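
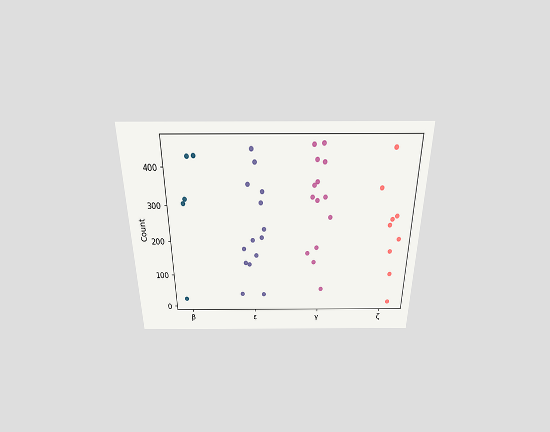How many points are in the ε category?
14

The chart is viewed slightly from above. Counting the markers in the ε column gives 14.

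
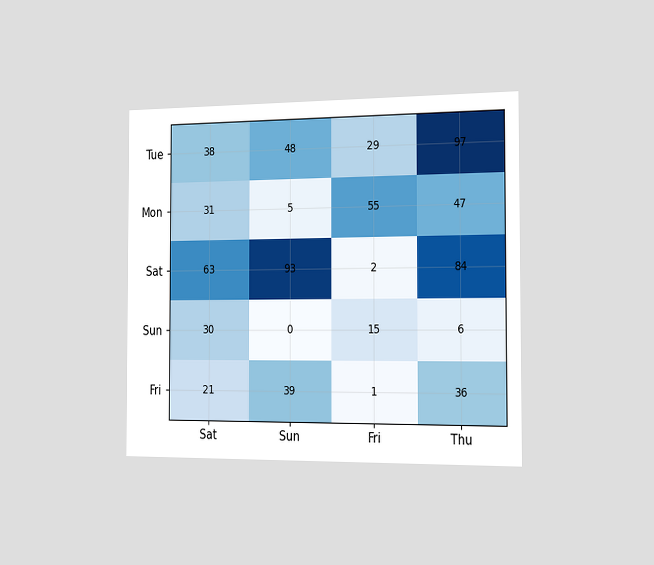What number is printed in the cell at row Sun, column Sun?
0

The chart is viewed slightly from the right. The (Sun, Sun) cell reads 0.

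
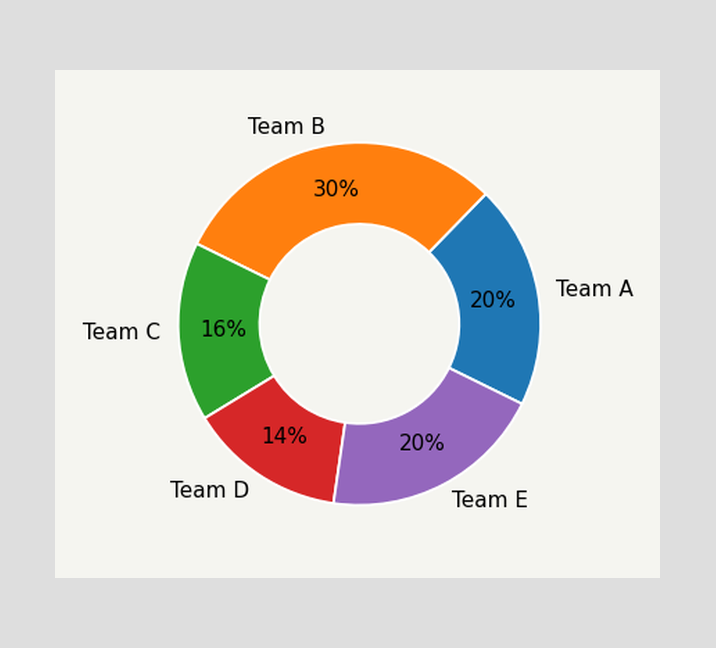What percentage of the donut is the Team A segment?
The Team A segment takes up 20% of the ring.

20%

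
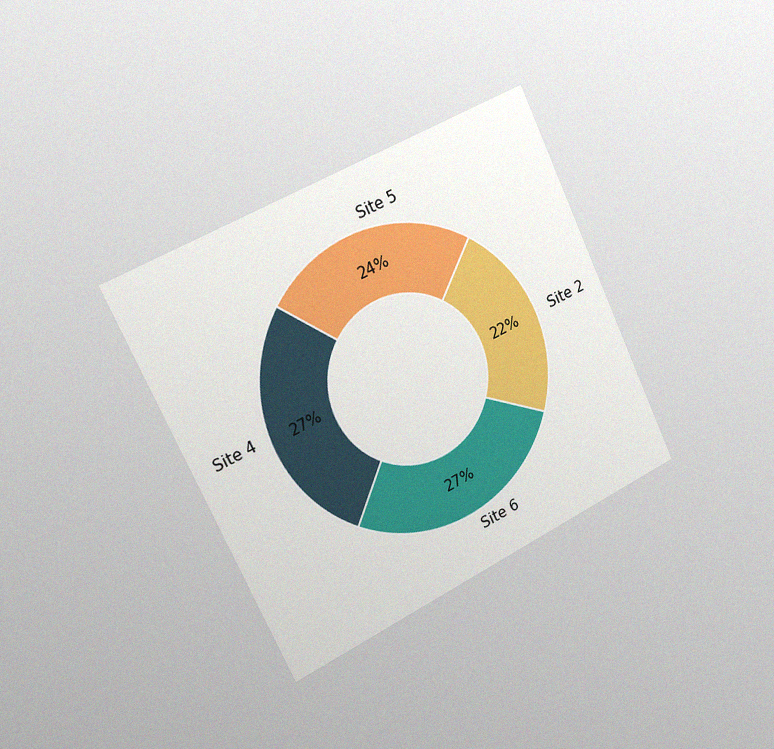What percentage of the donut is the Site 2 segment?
22%

The chart is tilted about 26° counter-clockwise and viewed slightly from the left, with some photo noise. The Site 2 segment takes up 22% of the ring.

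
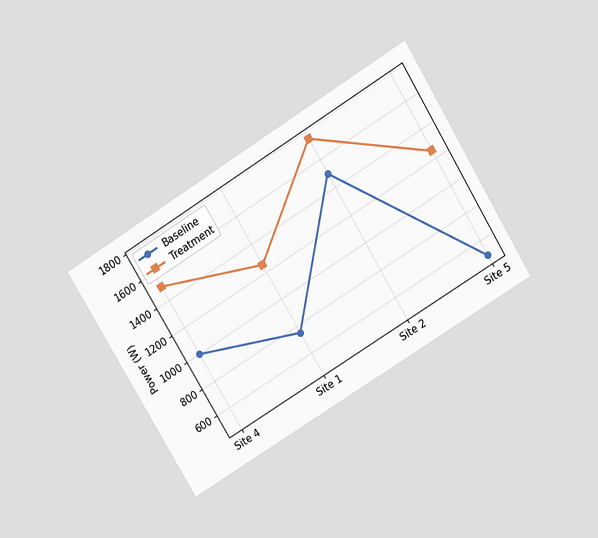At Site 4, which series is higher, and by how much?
The chart is tilted about 31° counter-clockwise and viewed slightly from above. At Site 4, Treatment sits above the other line by 500W.

Treatment, by 500W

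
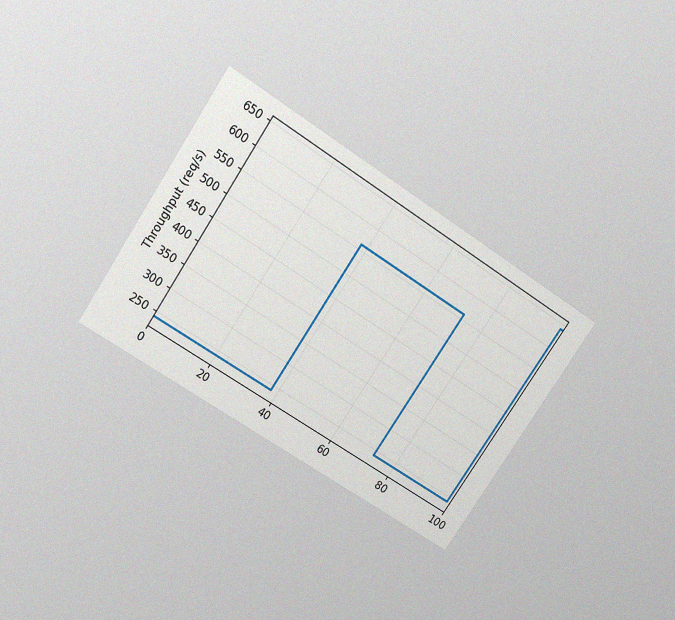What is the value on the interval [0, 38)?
The chart is tilted about 34° clockwise and viewed slightly from above, with some photo noise. On [0, 38) the step sits at 240req/s.

240req/s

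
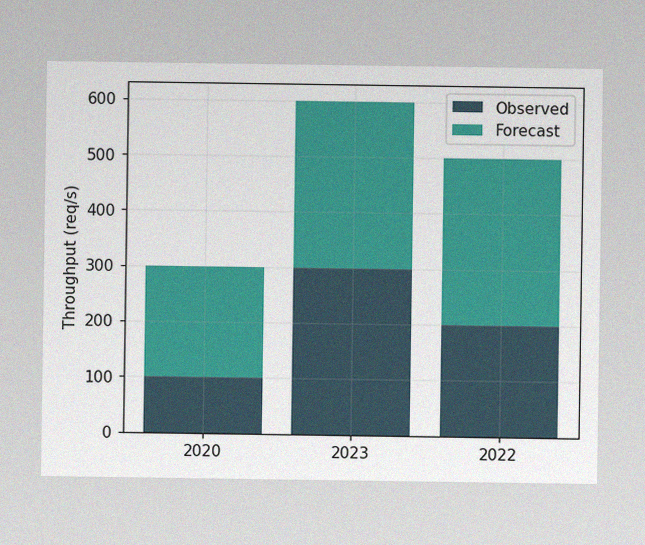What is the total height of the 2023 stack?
600req/s

The image has some photo noise and uneven lighting. The 2023 stack's top reaches 600req/s on the y-axis.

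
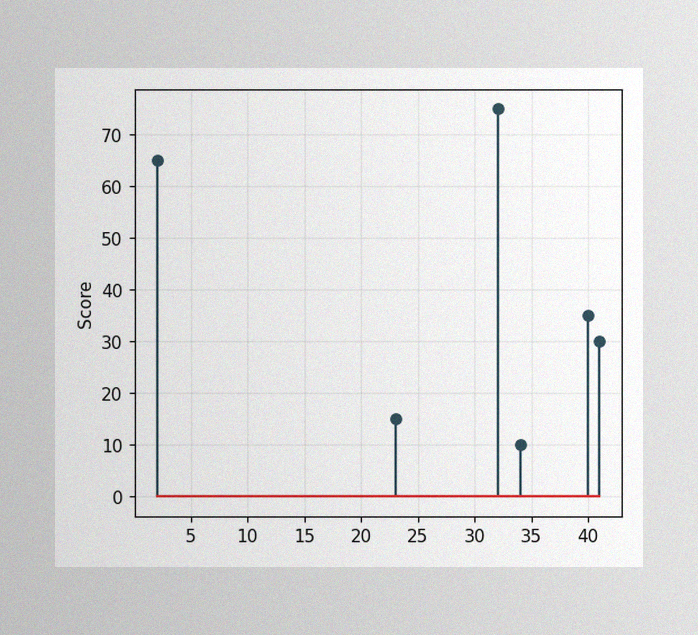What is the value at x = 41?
30

The image has some photo noise and uneven lighting. The stem at x=41 reaches 30.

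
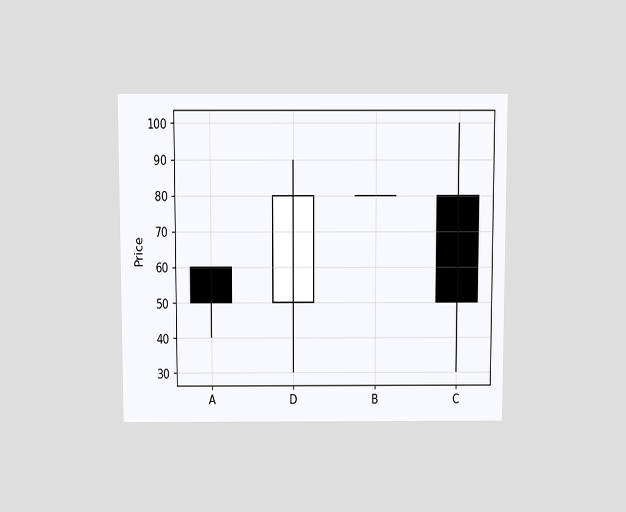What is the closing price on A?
The chart is viewed slightly from above. The A candle closes at 50.

50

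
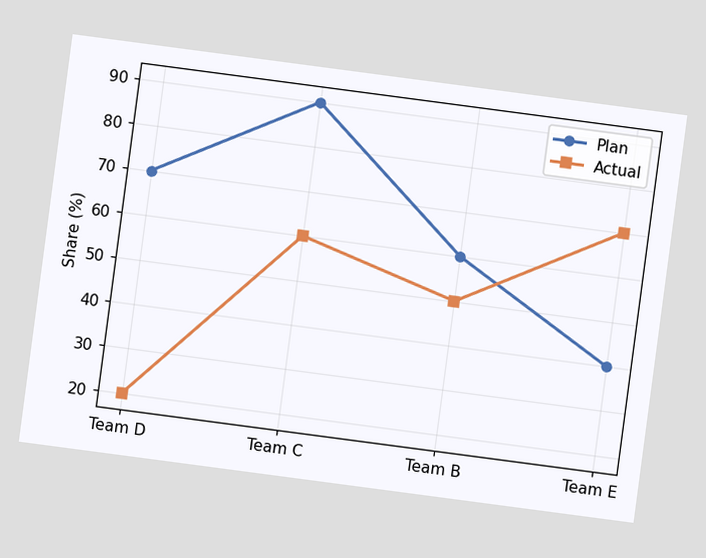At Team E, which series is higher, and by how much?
The chart is tilted about 8° clockwise. At Team E, Actual sits above the other line by 30%.

Actual, by 30%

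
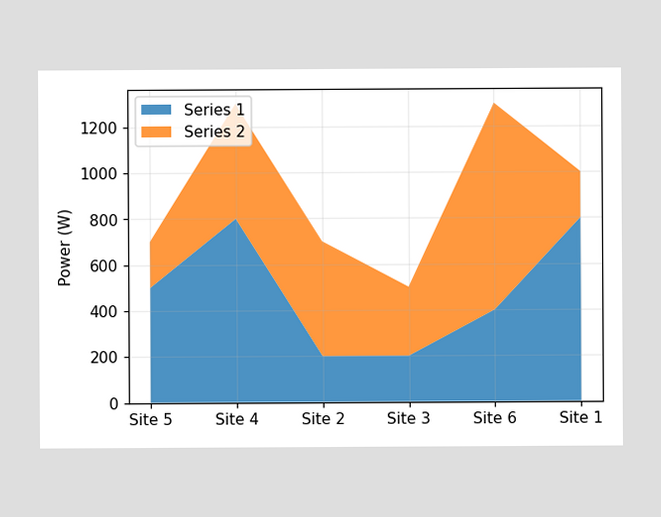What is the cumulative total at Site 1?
1000W

The stacked total at Site 1 reaches 1000W.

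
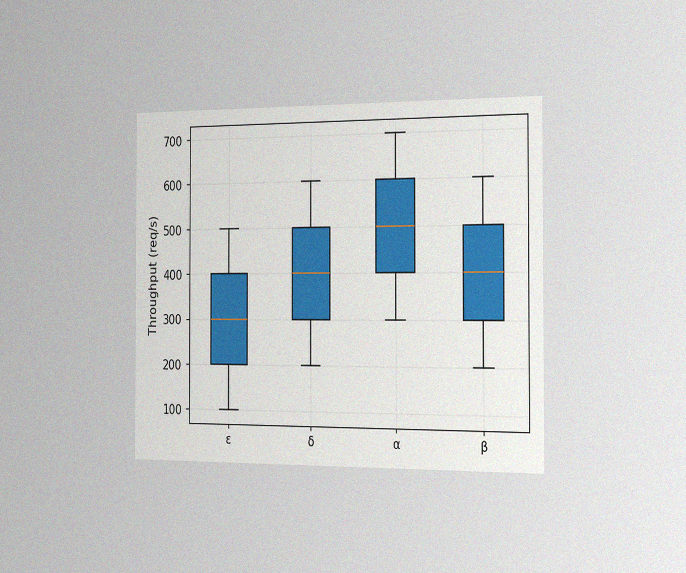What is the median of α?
500req/s

The chart is viewed slightly from the right, with some photo noise. The median line in the α box sits at 500req/s.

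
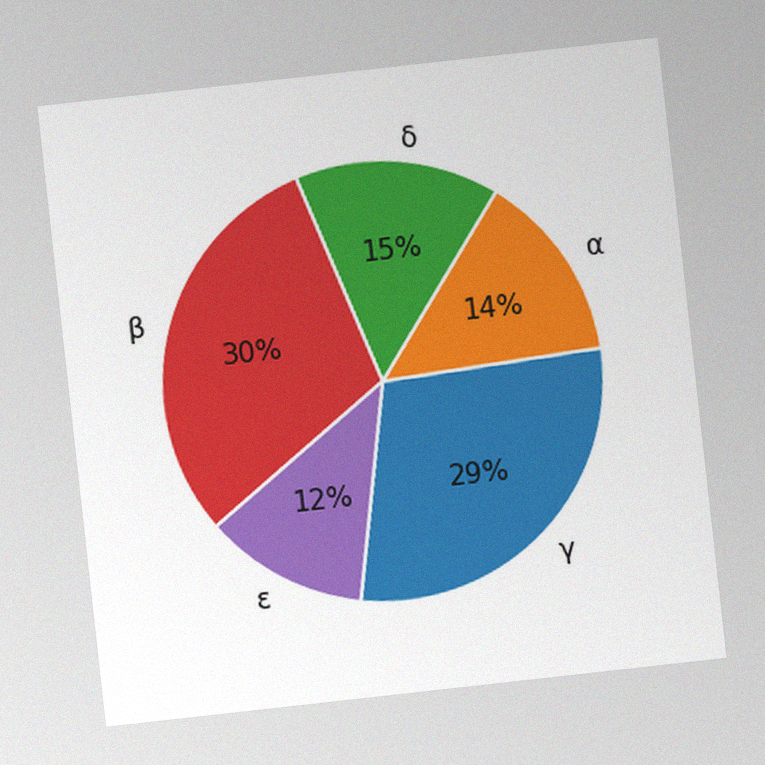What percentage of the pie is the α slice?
The chart is tilted about 6° counter-clockwise, with some photo noise. The α slice takes up 14% of the pie.

14%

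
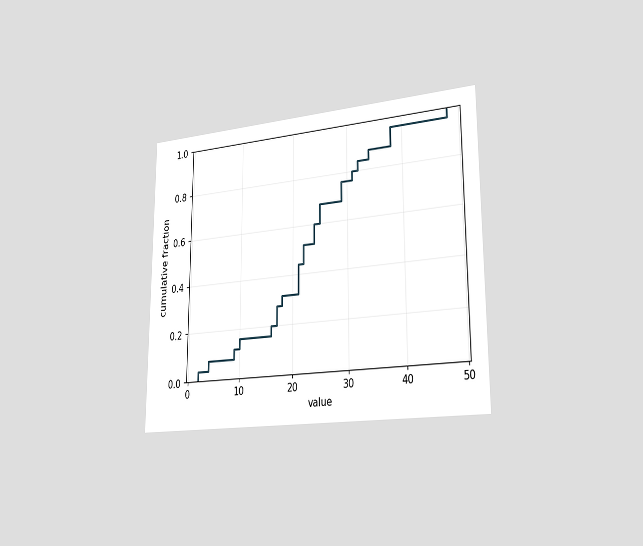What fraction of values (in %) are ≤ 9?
12%

The chart is viewed slightly from the right. At x=9 the ECDF step is at 12%.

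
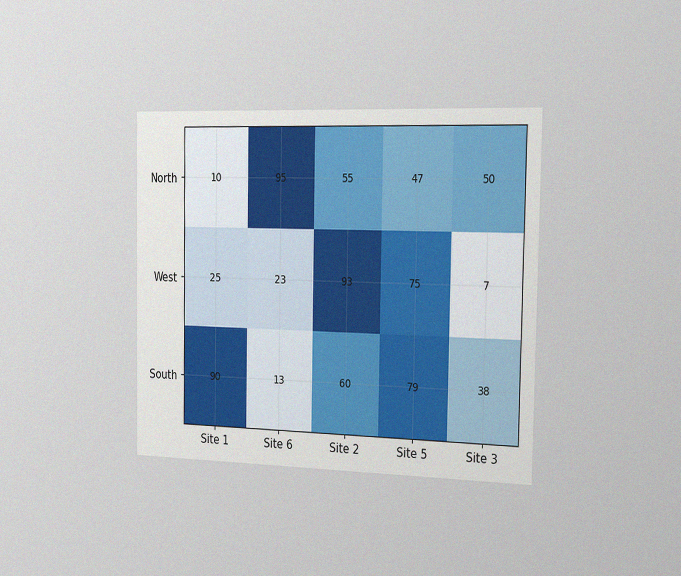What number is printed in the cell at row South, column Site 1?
The chart is viewed slightly from the right, with some photo noise. The (South, Site 1) cell reads 90.

90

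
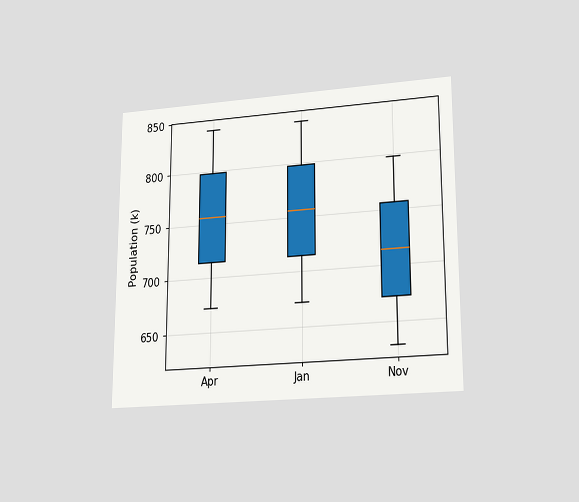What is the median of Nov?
The chart is viewed at a slight angle. The median line in the Nov box sits at 714k.

714k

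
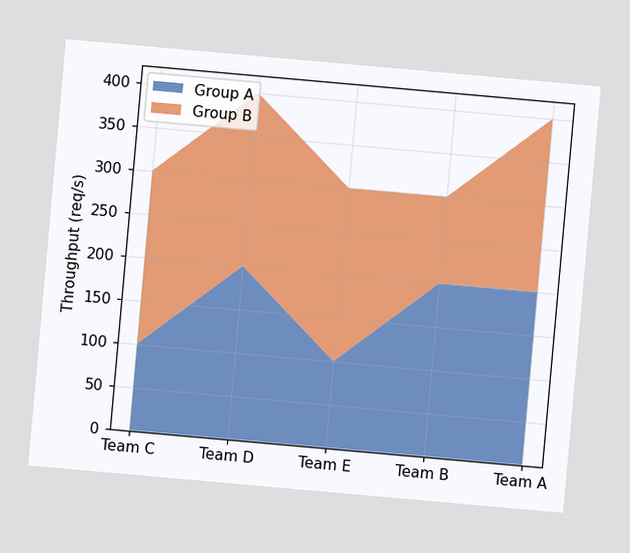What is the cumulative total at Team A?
400req/s

The chart is tilted about 5° clockwise. The stacked total at Team A reaches 400req/s.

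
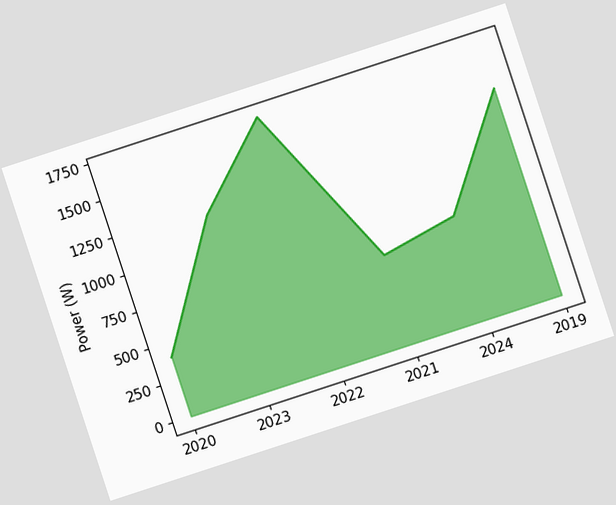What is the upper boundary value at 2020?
400W

The chart is tilted about 18° counter-clockwise. At 2020 the upper boundary is at 400W.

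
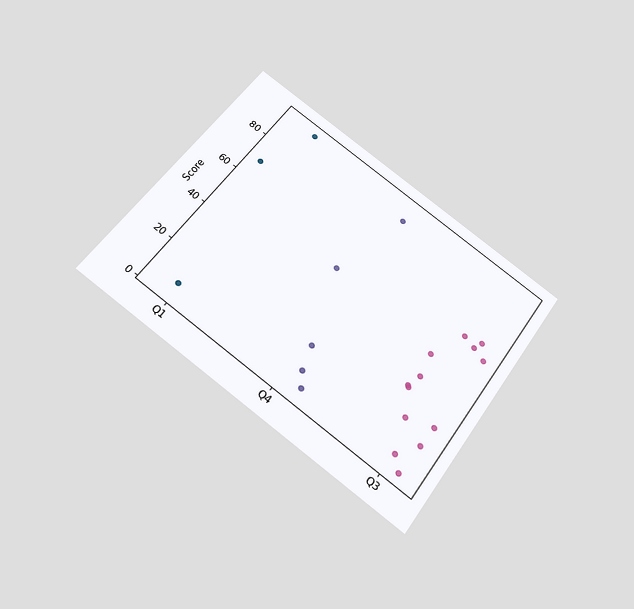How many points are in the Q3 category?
13

The chart is tilted about 35° clockwise and viewed slightly from below. Counting the markers in the Q3 column gives 13.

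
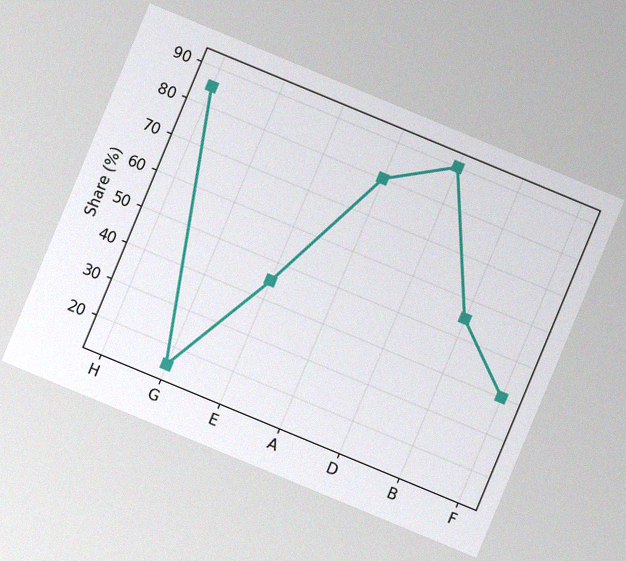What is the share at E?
45%

The chart is tilted about 23° clockwise, with some photo noise. At E, the line is at 45%.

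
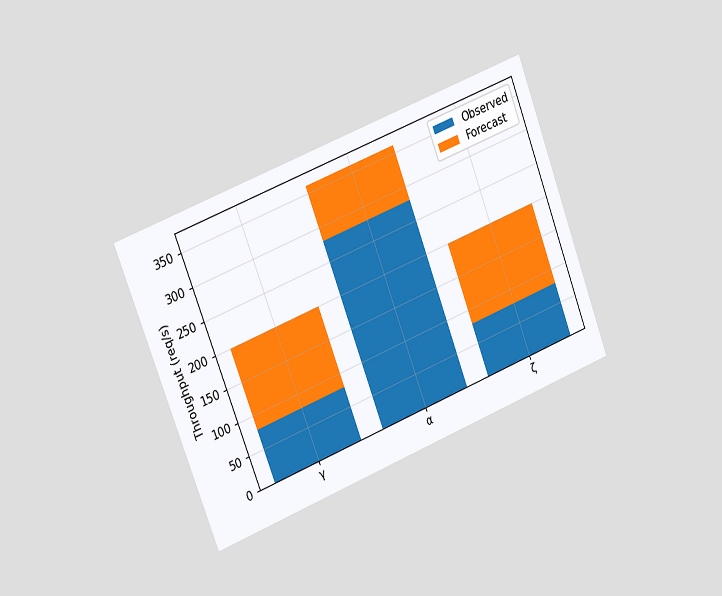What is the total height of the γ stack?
200req/s

The chart is tilted about 21° counter-clockwise and viewed slightly from the left. The γ stack's top reaches 200req/s on the y-axis.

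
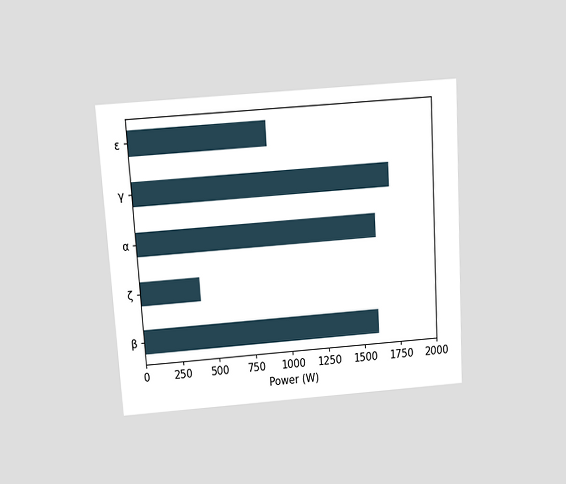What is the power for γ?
The chart is tilted about 4° counter-clockwise and viewed slightly from above. Reading along the chart's x-axis, the γ bar reaches 1700W.

1700W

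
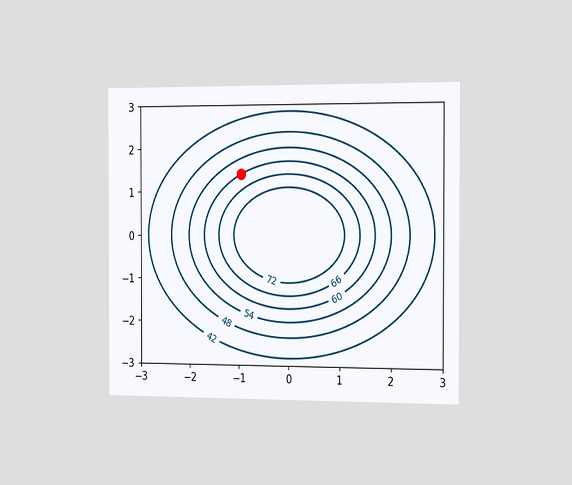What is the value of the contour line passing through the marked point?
The chart is viewed slightly from the right. The marked point sits on the contour labelled 60.

60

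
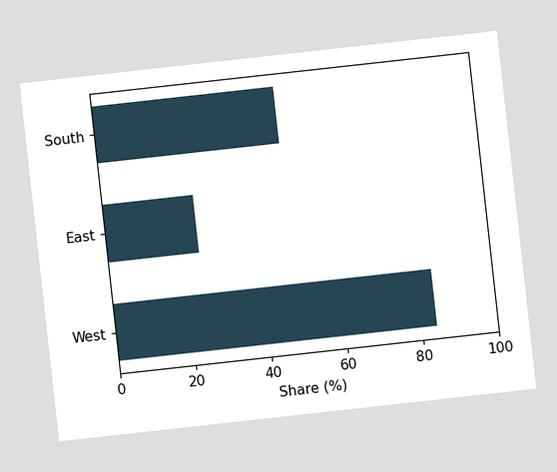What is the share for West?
The chart is tilted about 6° counter-clockwise. Reading along the chart's x-axis, the West bar reaches 84%.

84%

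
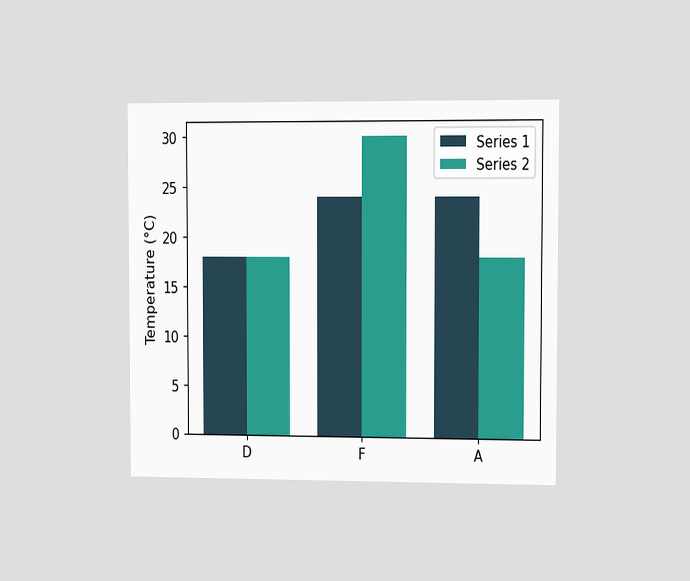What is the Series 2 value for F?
The chart is viewed slightly from the right. The Series 2 bar at F reaches 30°C on the y-axis.

30°C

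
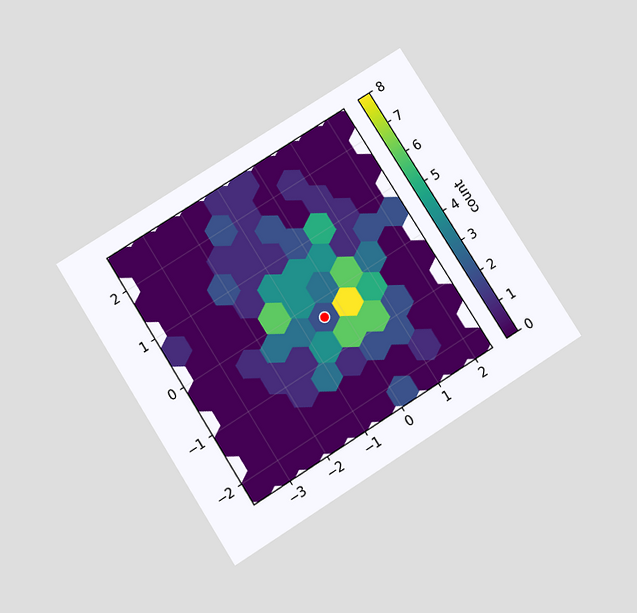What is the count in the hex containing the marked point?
The chart is tilted about 32° counter-clockwise and viewed slightly from below. The marked hex reads 2 on the colorbar.

2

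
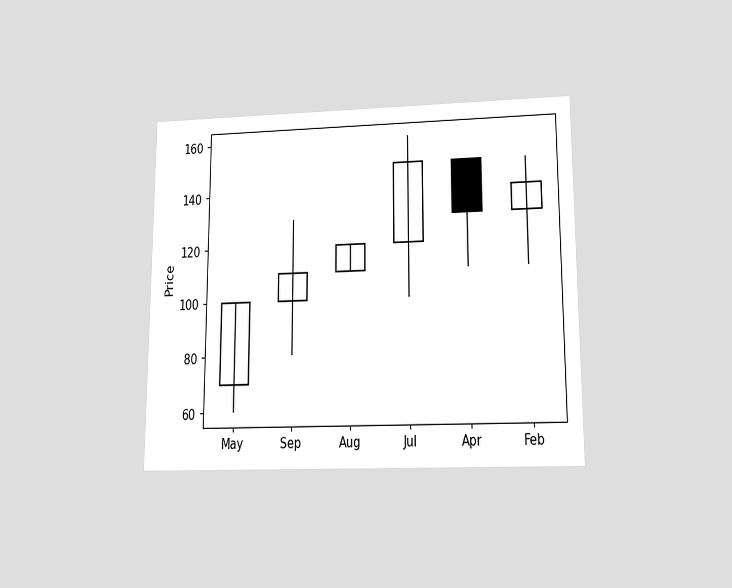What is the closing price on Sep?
The chart is viewed slightly from below. The Sep candle closes at 110.

110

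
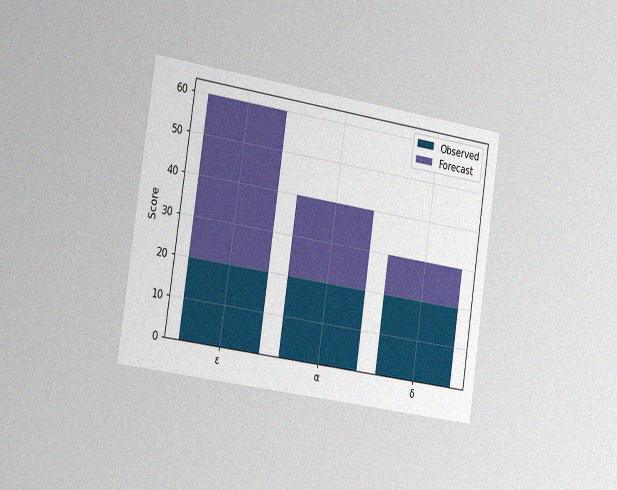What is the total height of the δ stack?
30

The chart is tilted about 8° clockwise and viewed slightly from the left, with some photo noise. The δ stack's top reaches 30 on the y-axis.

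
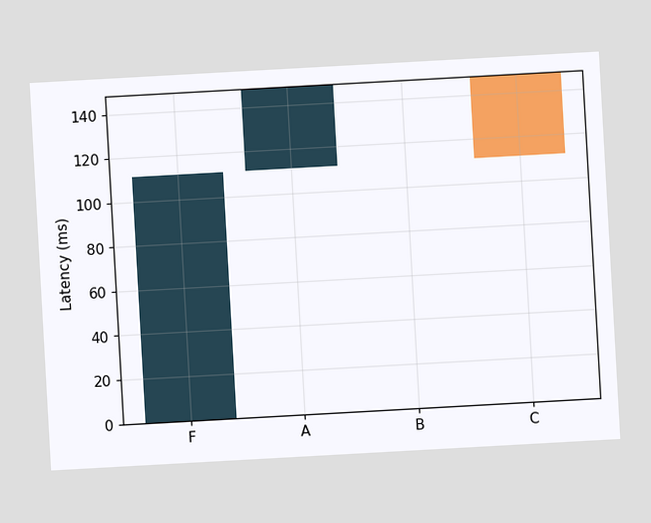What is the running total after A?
148ms

The chart is tilted about 3° counter-clockwise. After A the running total reaches 148ms.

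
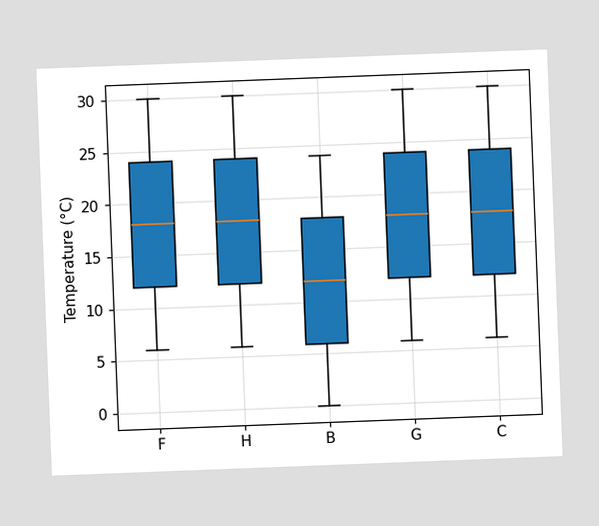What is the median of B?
12°C

The chart is tilted about 2° counter-clockwise. The median line in the B box sits at 12°C.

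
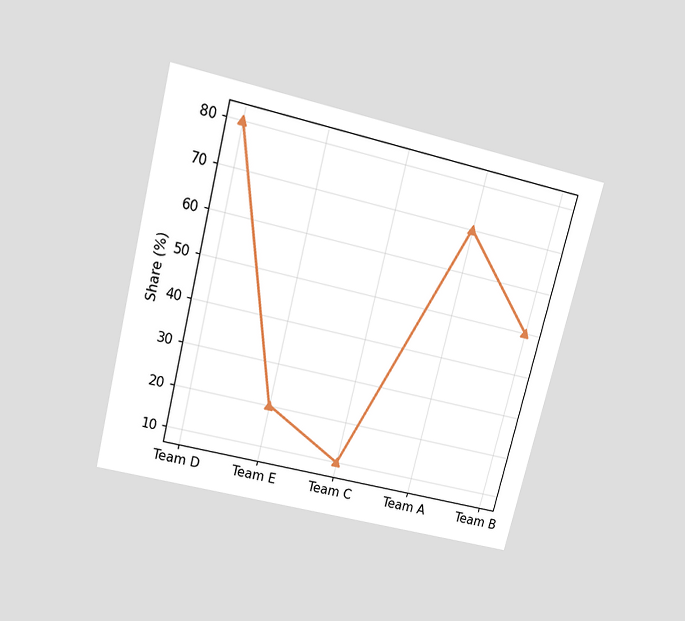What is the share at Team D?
The chart is tilted about 14° clockwise and viewed slightly from above. At Team D, the line is at 80%.

80%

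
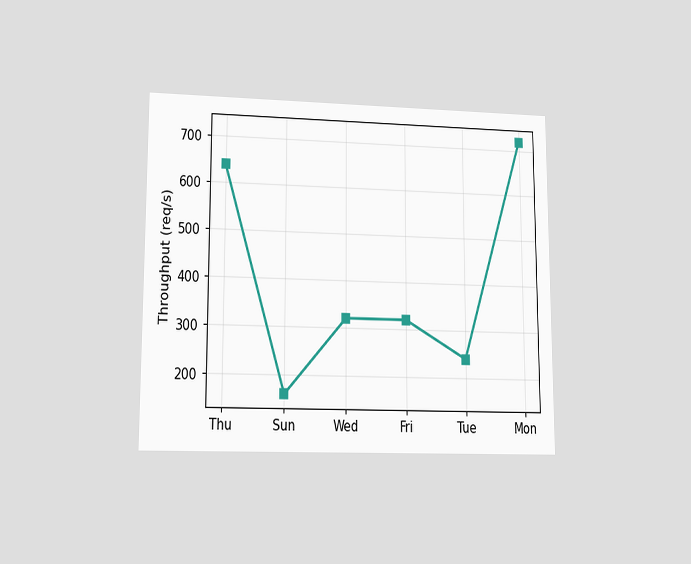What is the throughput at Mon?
720req/s

The chart is viewed at a slight angle. At Mon, the line is at 720req/s.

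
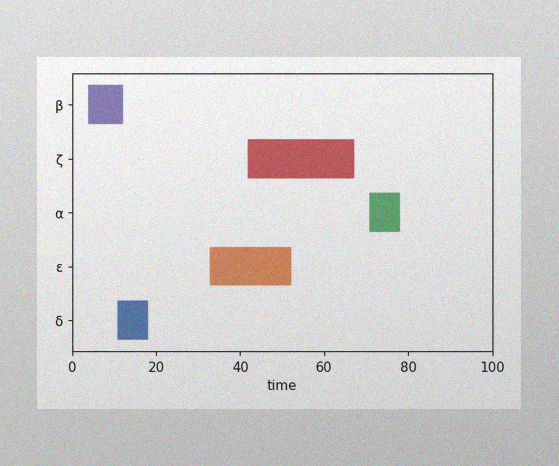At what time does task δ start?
11

The image has some photo noise and uneven lighting. The δ bar begins at t=11.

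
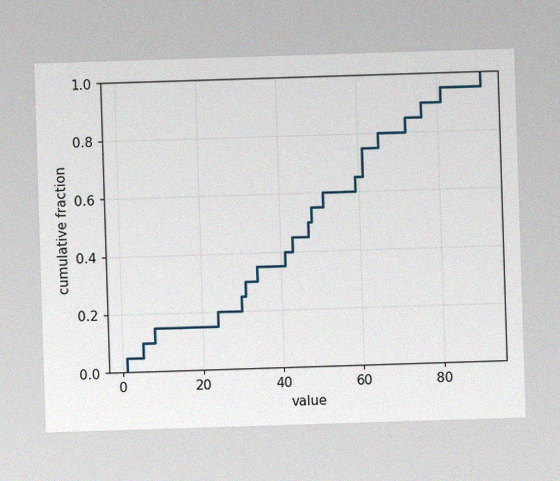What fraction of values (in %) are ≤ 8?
15%

The image has some photo noise and uneven lighting. At x=8 the ECDF step is at 15%.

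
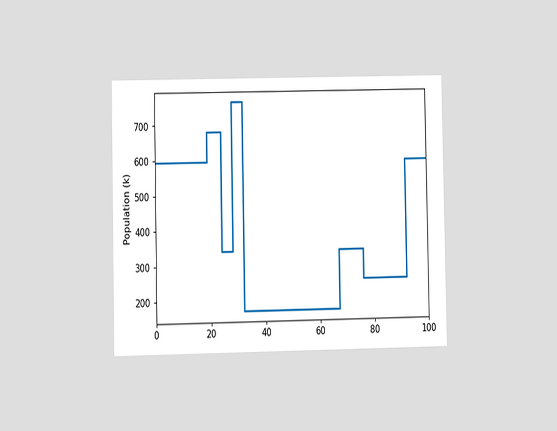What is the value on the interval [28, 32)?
765k

The chart is viewed at a slight angle. On [28, 32) the step sits at 765k.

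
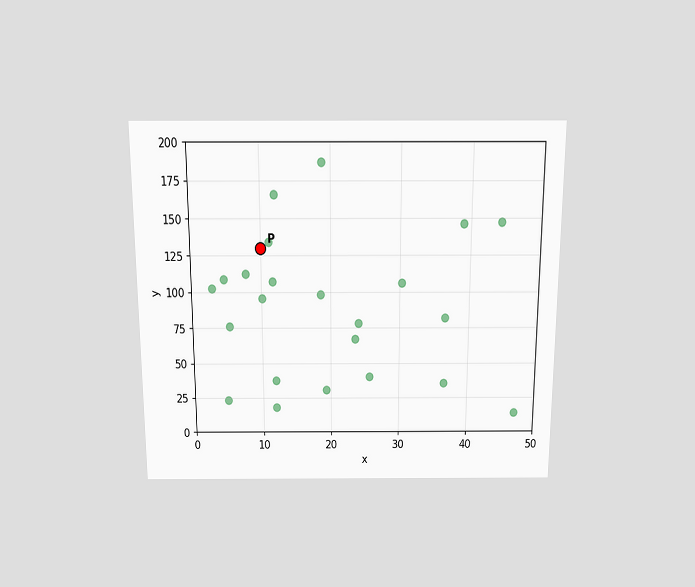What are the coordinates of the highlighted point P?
The chart is viewed slightly from above. Following the gridlines from P to each axis, P sits at (10, 130).

(10, 130)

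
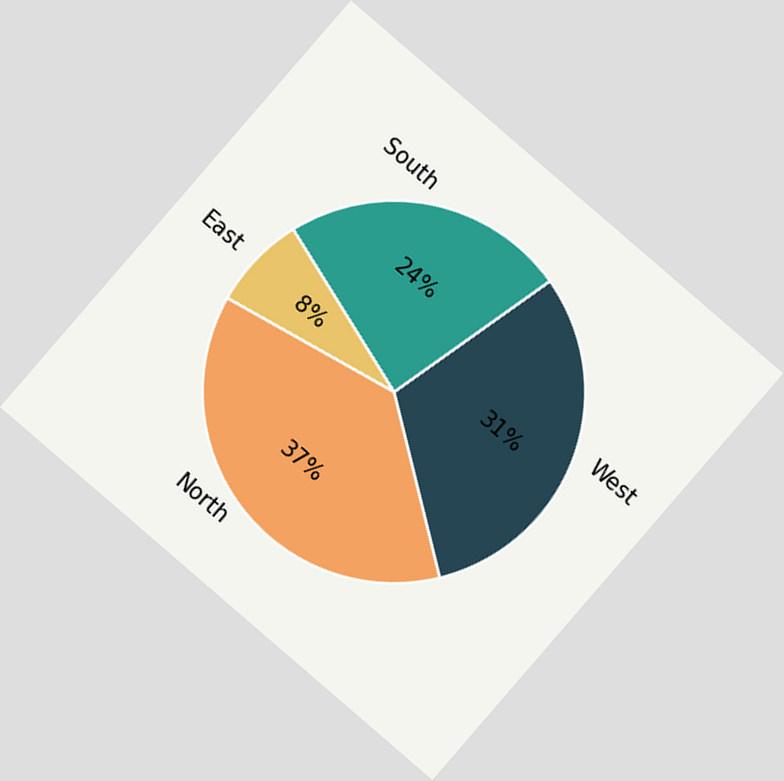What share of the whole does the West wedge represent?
The chart is tilted about 41° clockwise. The West slice takes up 31% of the pie.

31%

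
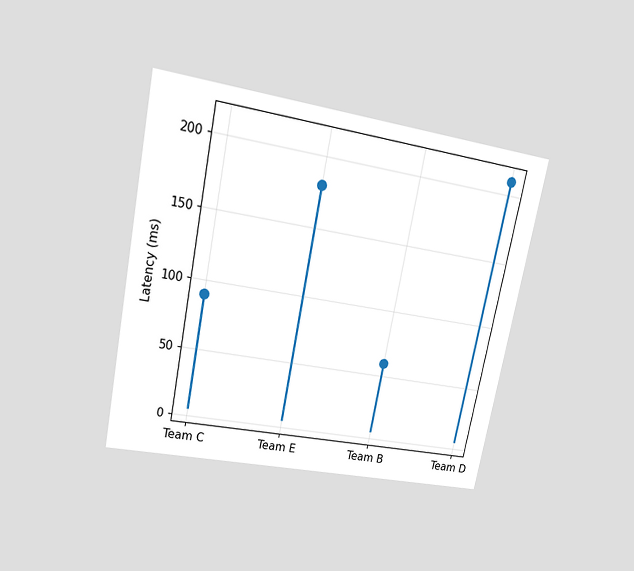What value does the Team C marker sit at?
The chart is tilted about 11° clockwise and viewed at a slight angle. The Team C marker sits at 90ms.

90ms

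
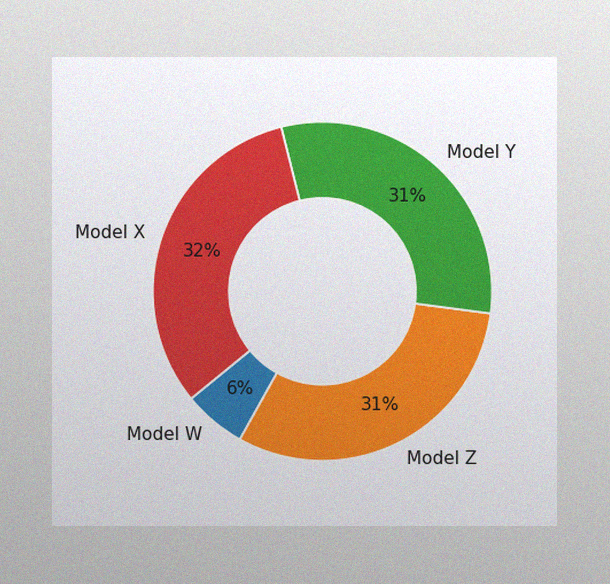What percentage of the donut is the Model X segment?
32%

The image has some photo noise and uneven lighting. The Model X segment takes up 32% of the ring.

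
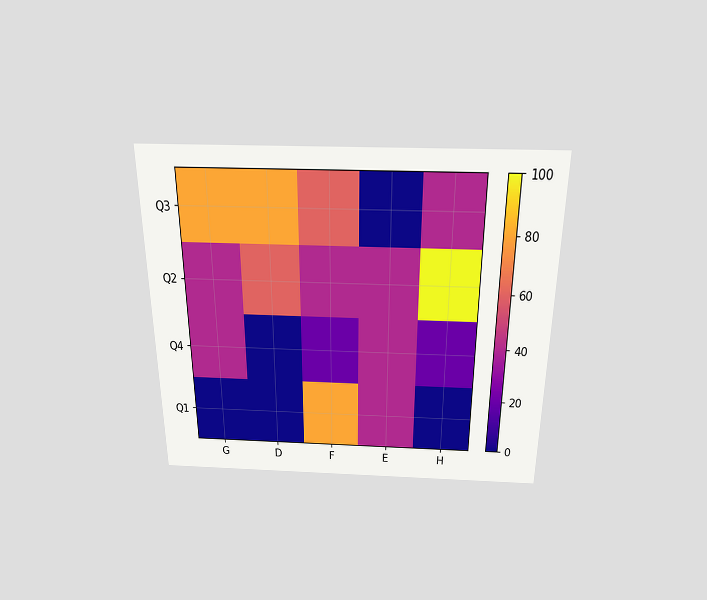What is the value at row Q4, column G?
The chart is viewed slightly from above. Matching cell (Q4, G) against the colorbar gives 40.

40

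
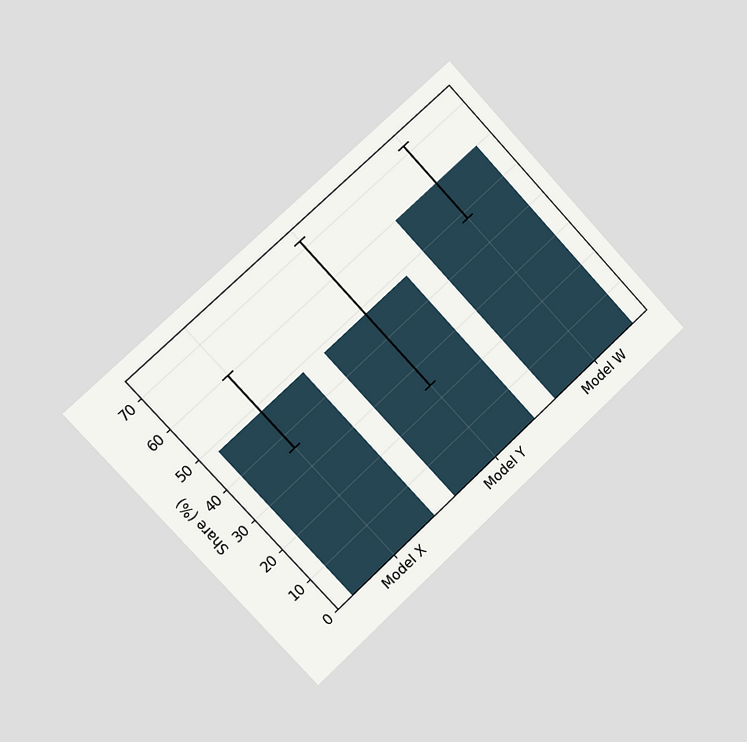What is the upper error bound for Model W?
72%

The chart is tilted about 43° counter-clockwise and viewed slightly from the left. The Model W bar's upper whisker reaches 72%.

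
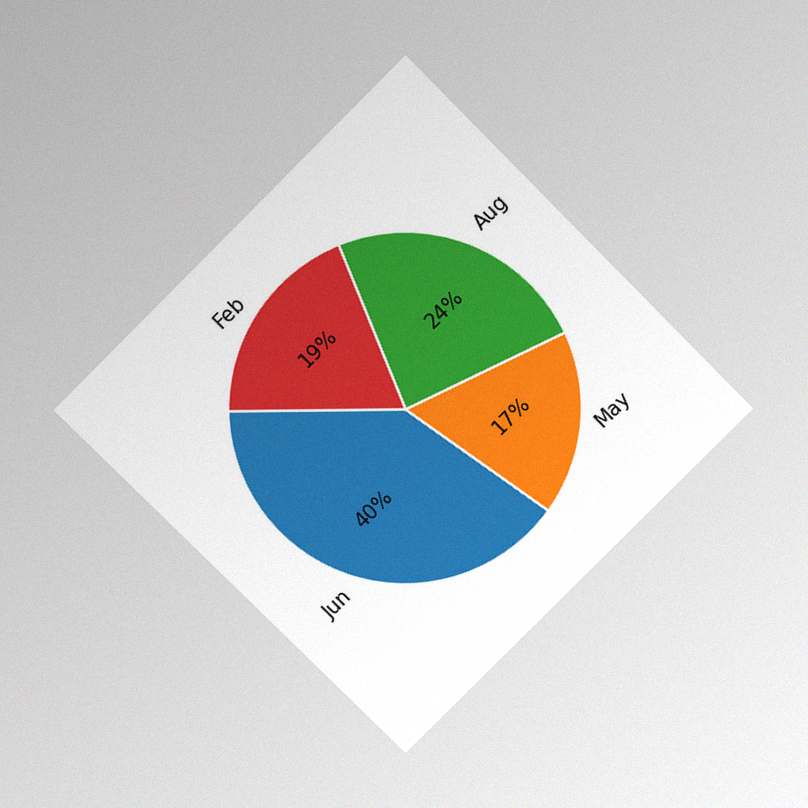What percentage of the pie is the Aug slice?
24%

The chart is tilted about 45° counter-clockwise and viewed slightly from above, with some photo noise. The Aug slice takes up 24% of the pie.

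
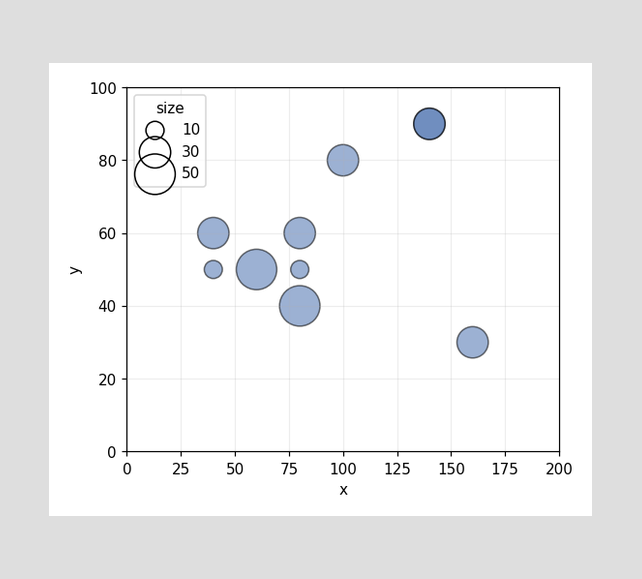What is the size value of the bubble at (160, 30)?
Matching the bubble at (160, 30) against the size legend gives 30.

30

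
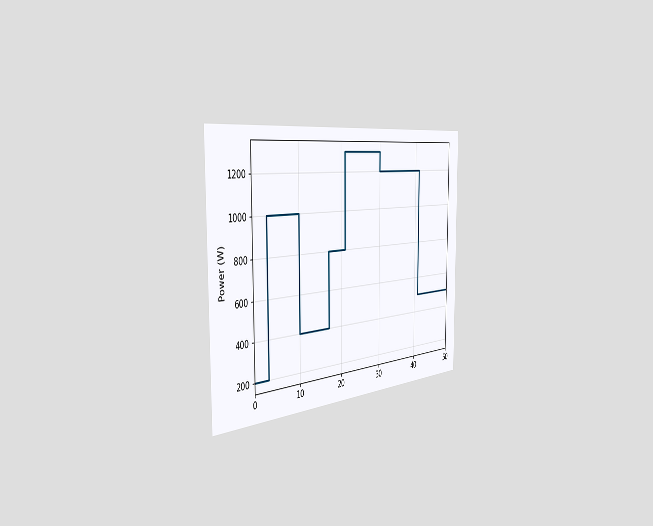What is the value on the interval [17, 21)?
800W

The chart is viewed slightly from the left. On [17, 21) the step sits at 800W.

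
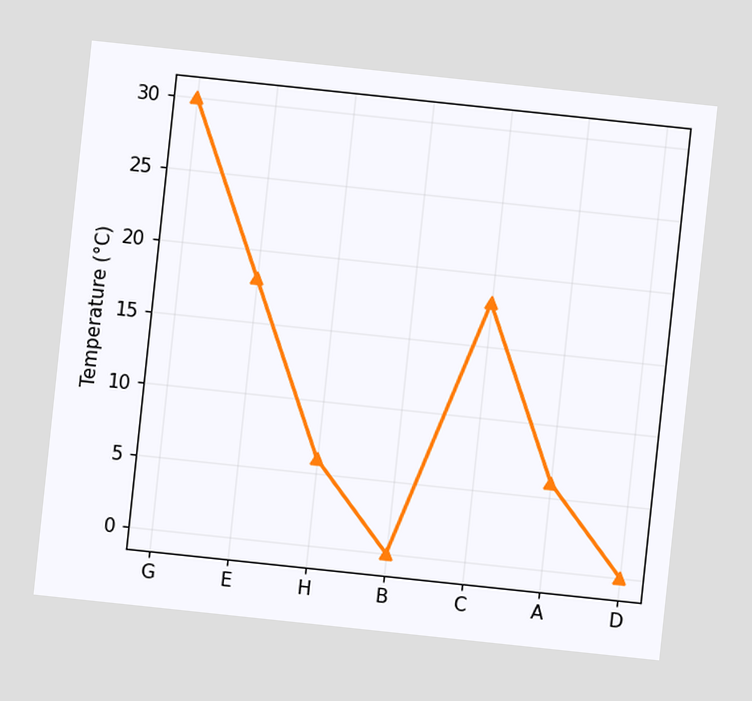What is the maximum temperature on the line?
The chart is tilted about 6° clockwise. The highest point is at G, and reading across to the y-axis gives 30°C.

30°C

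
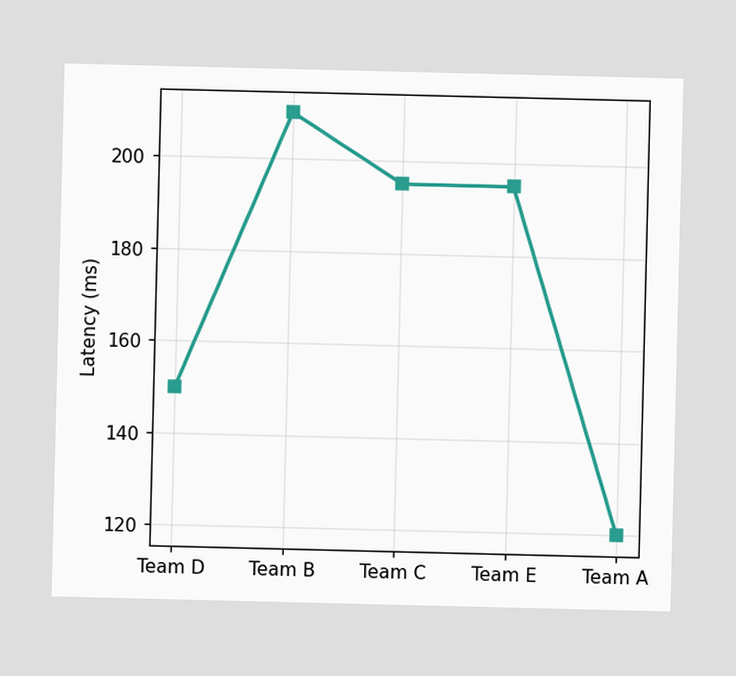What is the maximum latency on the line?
The highest point is at Team B, and reading across to the y-axis gives 210ms.

210ms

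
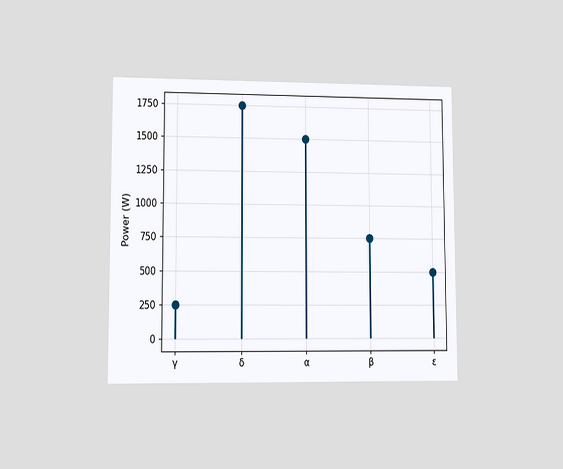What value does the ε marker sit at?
The chart is viewed at a slight angle. The ε marker sits at 500W.

500W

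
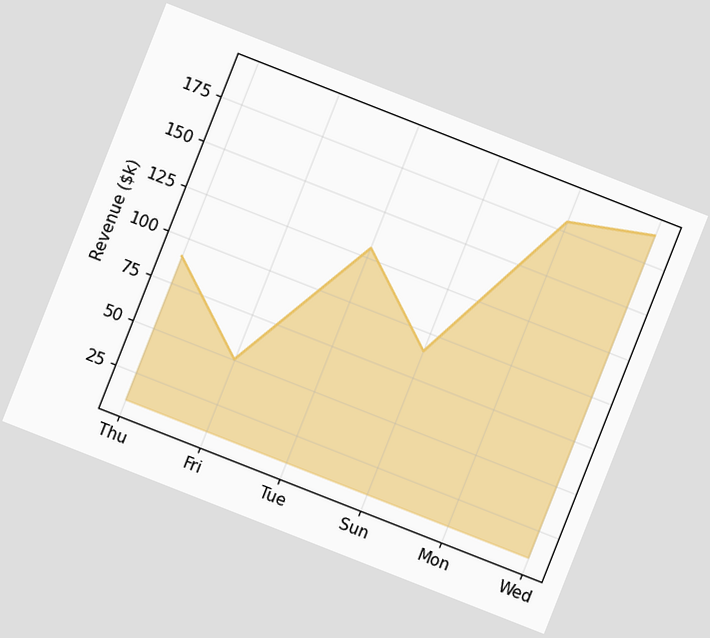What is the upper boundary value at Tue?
$130k

The chart is tilted about 21° clockwise. At Tue the upper boundary is at $130k.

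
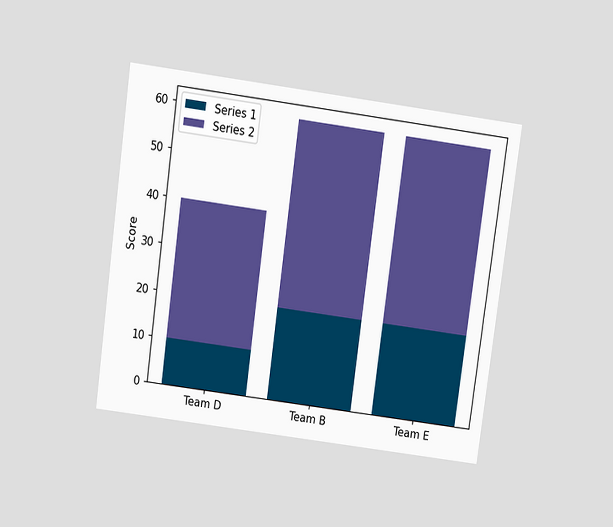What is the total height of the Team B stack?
The chart is tilted about 8° clockwise and viewed slightly from above. The Team B stack's top reaches 60 on the y-axis.

60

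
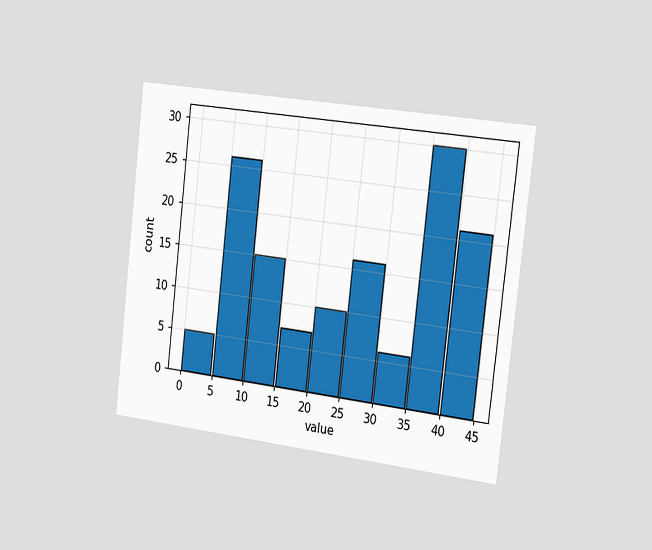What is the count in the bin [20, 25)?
The chart is tilted about 7° clockwise and viewed slightly from the right. The [20, 25) bin has height 10.

10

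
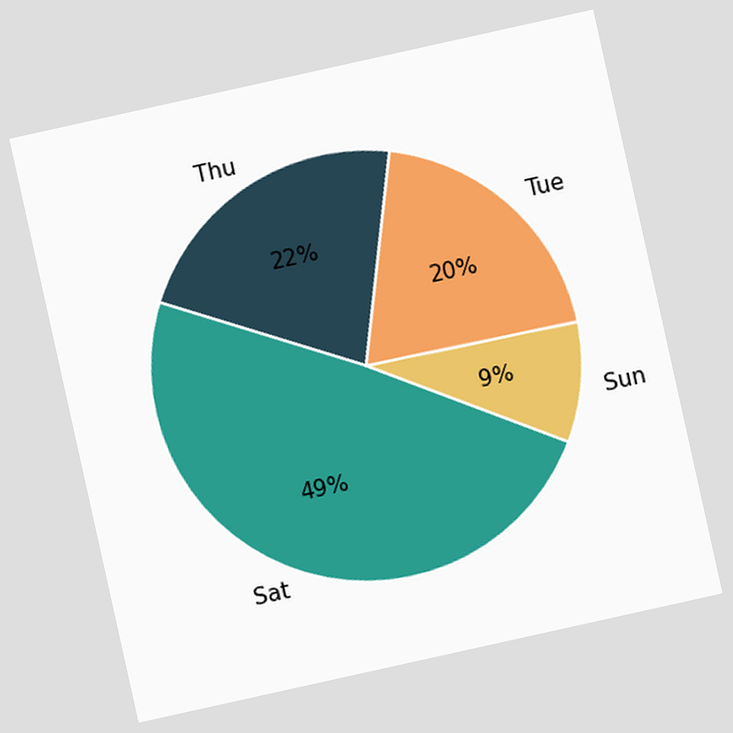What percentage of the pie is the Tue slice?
20%

The chart is tilted about 12° counter-clockwise. The Tue slice takes up 20% of the pie.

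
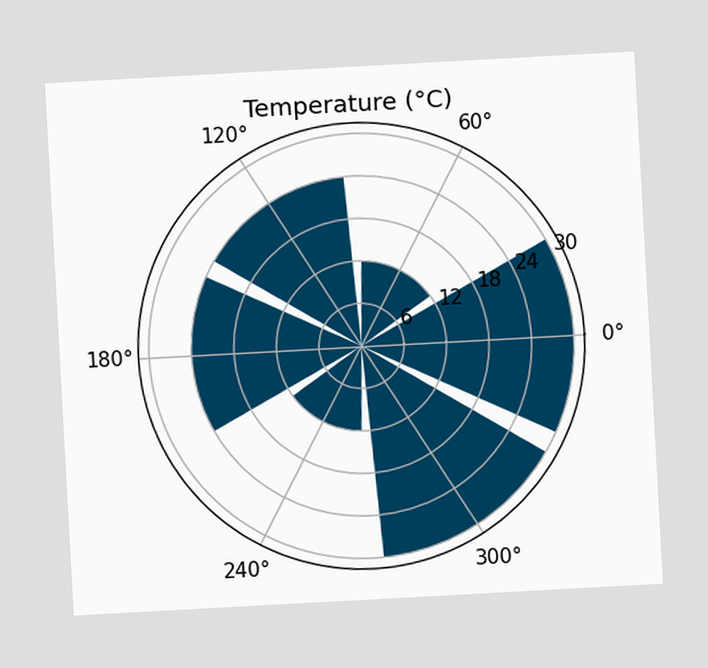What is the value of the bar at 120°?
The chart is tilted about 3° counter-clockwise. The bar at 120° reaches 24°C on the radial axis.

24°C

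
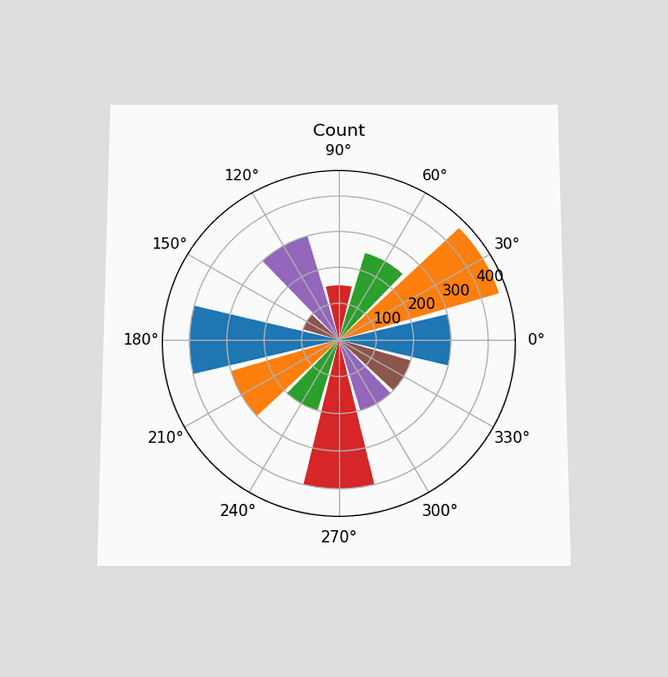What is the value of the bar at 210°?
The chart is viewed slightly from below. The bar at 210° reaches 300 on the radial axis.

300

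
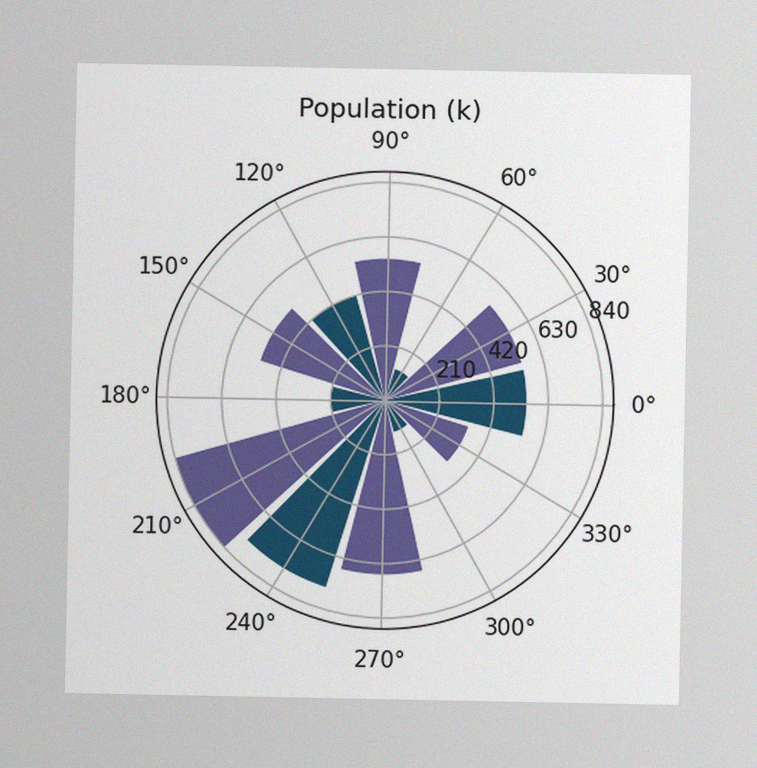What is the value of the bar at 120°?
420k

The image has some photo noise and uneven lighting. The bar at 120° reaches 420k on the radial axis.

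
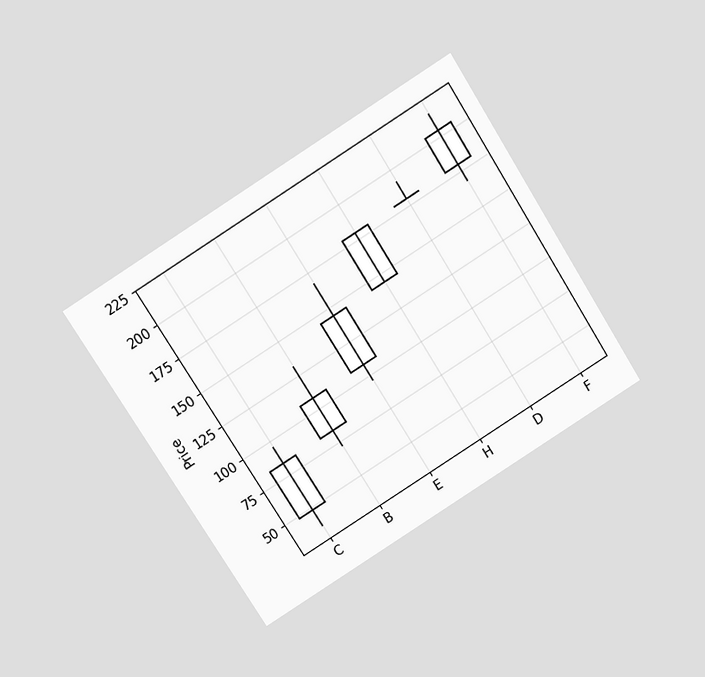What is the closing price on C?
84

The chart is tilted about 32° counter-clockwise and viewed slightly from above. The C candle closes at 84.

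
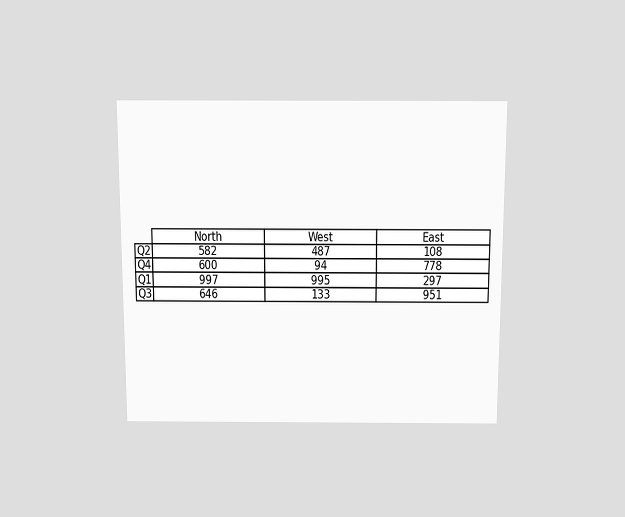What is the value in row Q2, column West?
487

The chart is viewed slightly from above. The (Q2, West) cell reads 487.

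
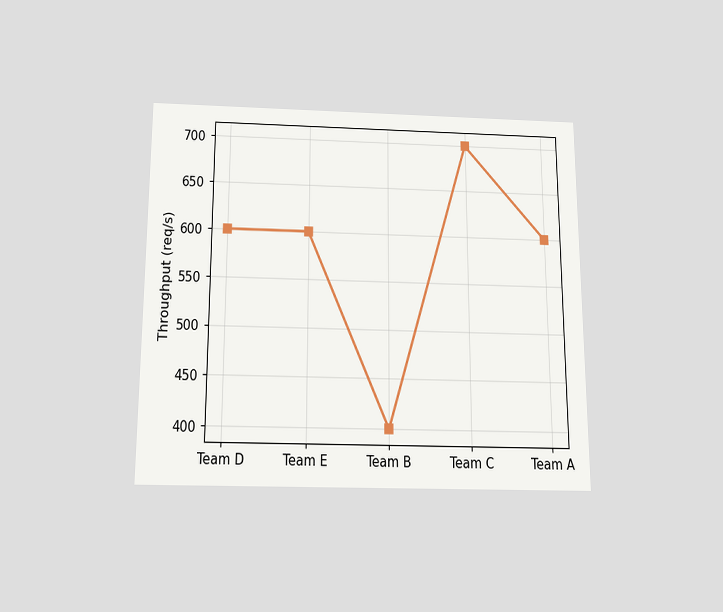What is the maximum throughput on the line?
700req/s

The chart is viewed slightly from below. The highest point is at Team C, and reading across to the y-axis gives 700req/s.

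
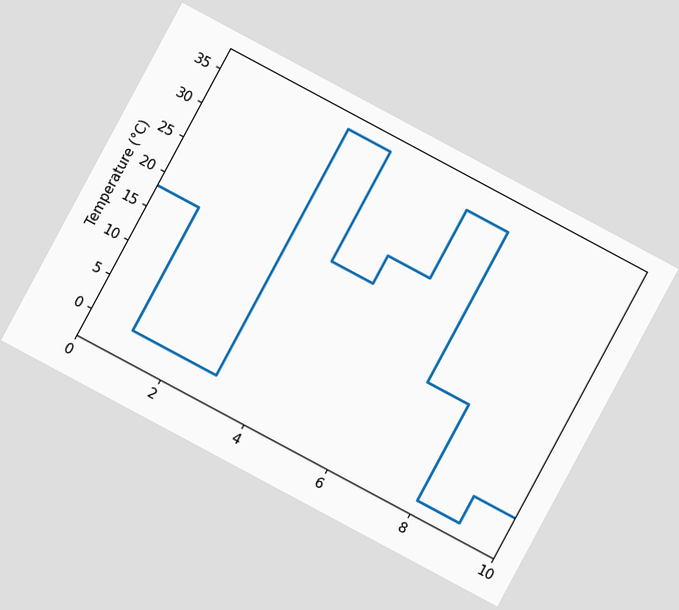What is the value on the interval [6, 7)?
34°C

The chart is tilted about 28° clockwise. On [6, 7) the step sits at 34°C.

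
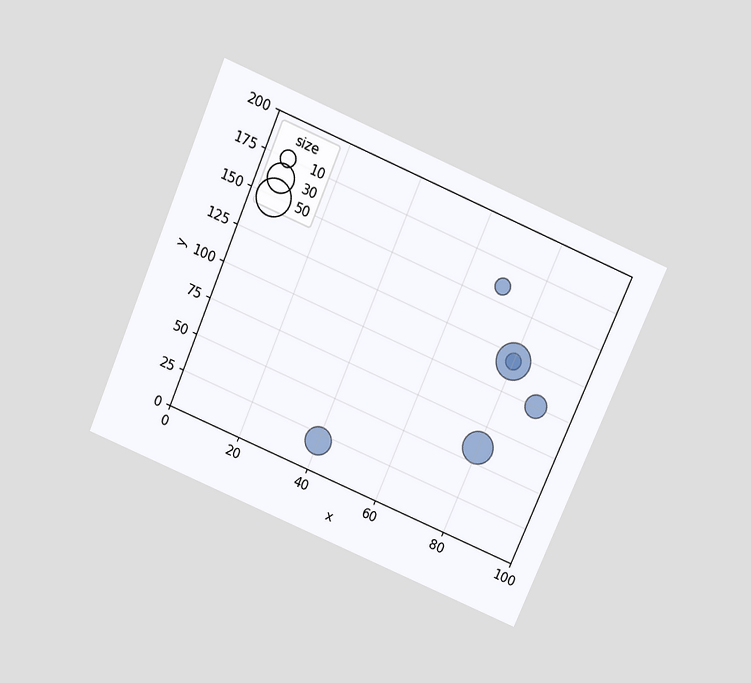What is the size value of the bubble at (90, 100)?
20

The chart is tilted about 23° clockwise and viewed slightly from above. Matching the bubble at (90, 100) against the size legend gives 20.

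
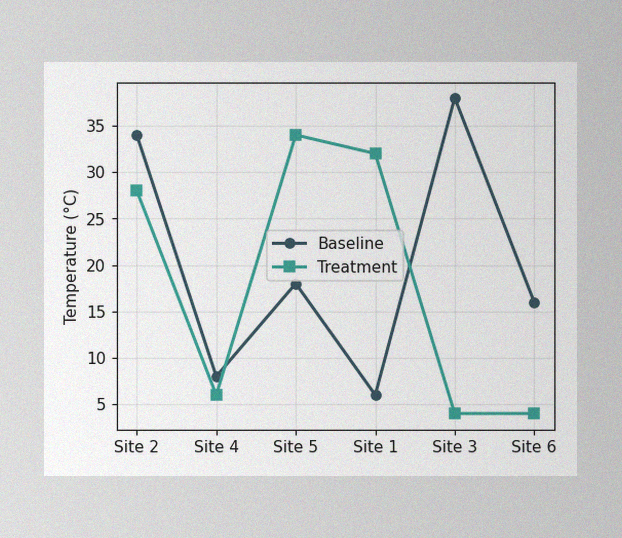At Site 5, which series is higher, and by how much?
Treatment, by 16°C

The image has some photo noise and uneven lighting. At Site 5, Treatment sits above the other line by 16°C.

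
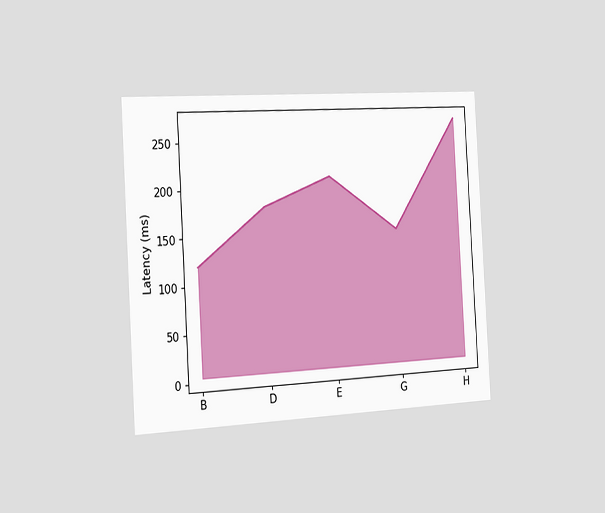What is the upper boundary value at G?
The chart is tilted about 3° counter-clockwise and viewed slightly from the left. At G the upper boundary is at 150ms.

150ms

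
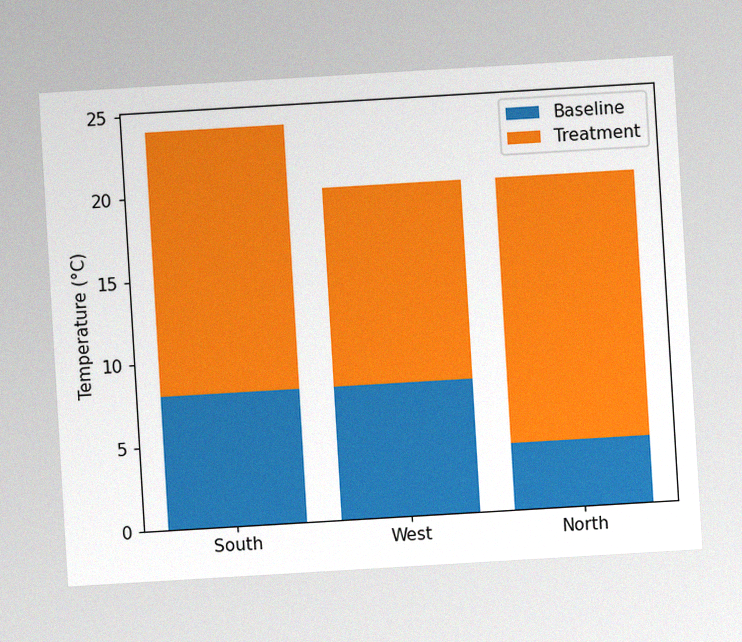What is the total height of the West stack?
The chart is tilted about 3° counter-clockwise, with some photo noise. The West stack's top reaches 20°C on the y-axis.

20°C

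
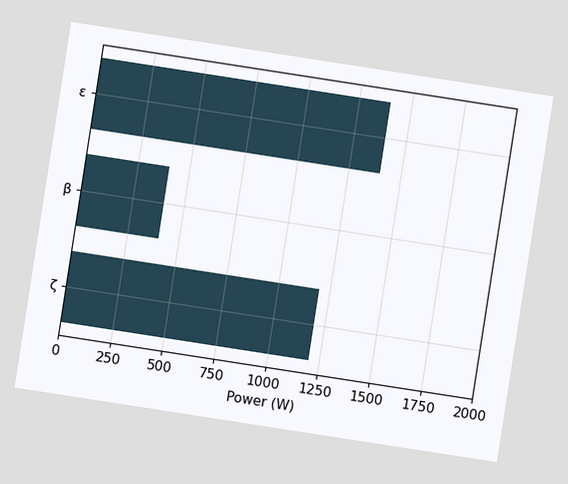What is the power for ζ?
The chart is tilted about 9° clockwise. Reading along the chart's x-axis, the ζ bar reaches 1200W.

1200W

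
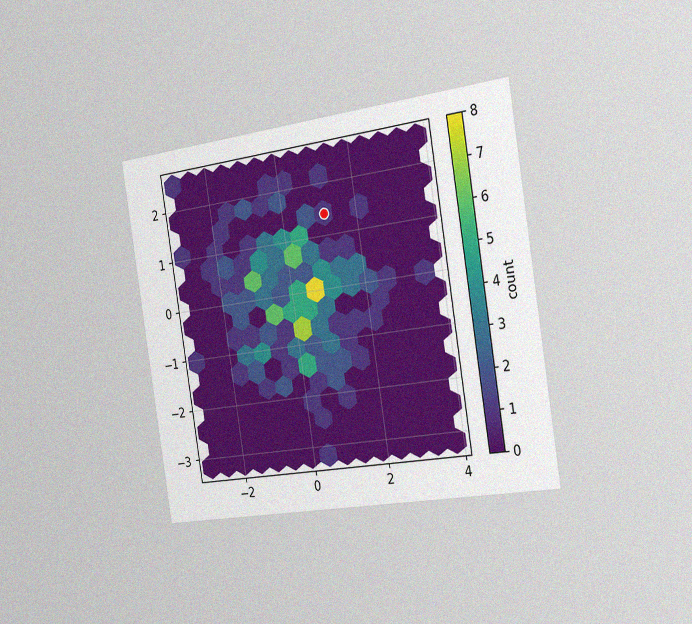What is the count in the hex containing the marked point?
The chart is tilted about 9° counter-clockwise and viewed slightly from the right, with some photo noise. The marked hex reads 1 on the colorbar.

1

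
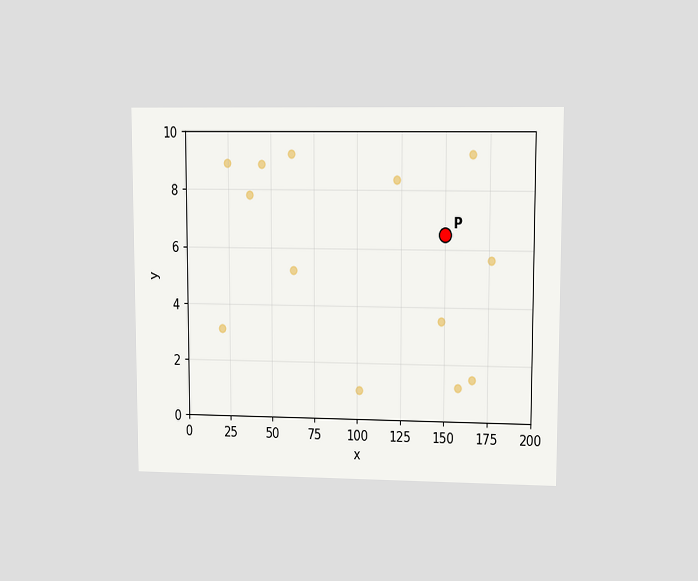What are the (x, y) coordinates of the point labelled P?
The chart is viewed at a slight angle. Following the gridlines from P to each axis, P sits at (150, 6.5).

(150, 6.5)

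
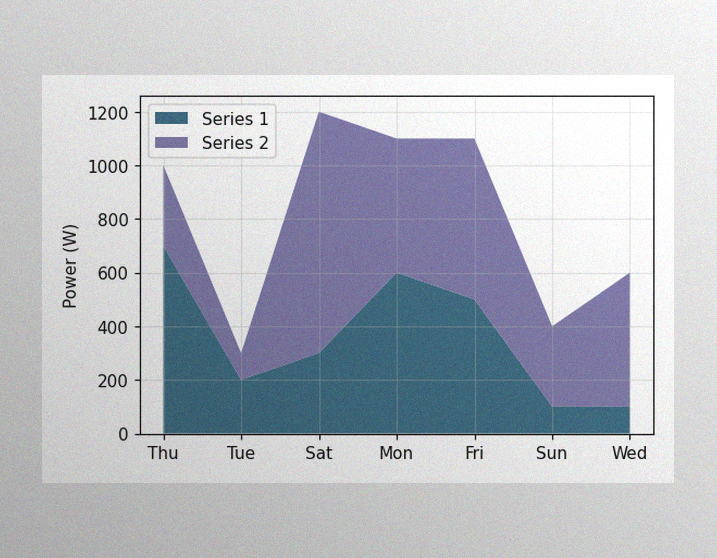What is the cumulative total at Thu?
The image has some photo noise and uneven lighting. The stacked total at Thu reaches 1000W.

1000W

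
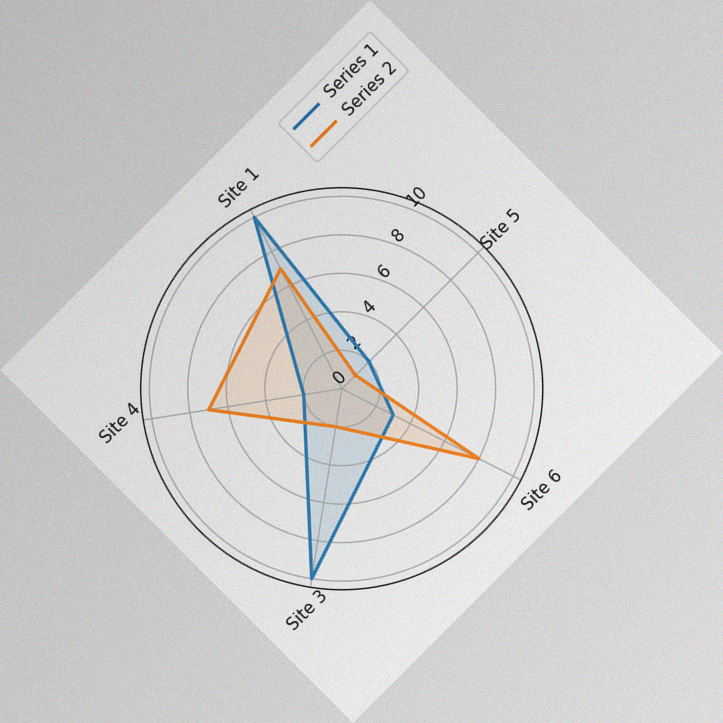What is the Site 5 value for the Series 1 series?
2

The chart is tilted about 45° counter-clockwise, with some photo noise. On the Site 5 axis, Series 1 reaches 2.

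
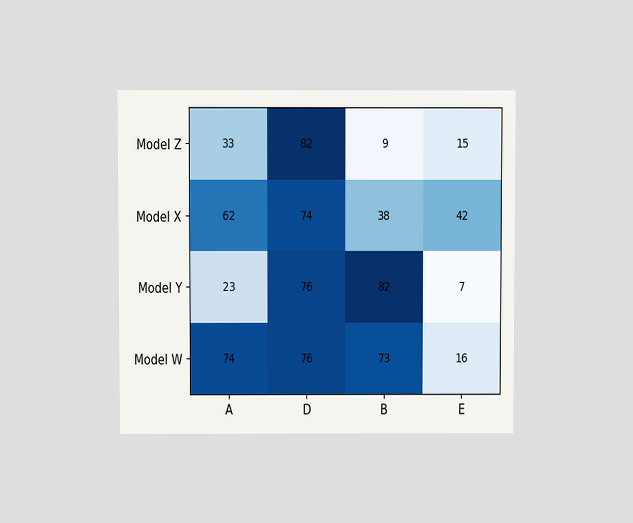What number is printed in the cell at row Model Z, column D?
82

The chart is viewed slightly from above. The (Model Z, D) cell reads 82.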